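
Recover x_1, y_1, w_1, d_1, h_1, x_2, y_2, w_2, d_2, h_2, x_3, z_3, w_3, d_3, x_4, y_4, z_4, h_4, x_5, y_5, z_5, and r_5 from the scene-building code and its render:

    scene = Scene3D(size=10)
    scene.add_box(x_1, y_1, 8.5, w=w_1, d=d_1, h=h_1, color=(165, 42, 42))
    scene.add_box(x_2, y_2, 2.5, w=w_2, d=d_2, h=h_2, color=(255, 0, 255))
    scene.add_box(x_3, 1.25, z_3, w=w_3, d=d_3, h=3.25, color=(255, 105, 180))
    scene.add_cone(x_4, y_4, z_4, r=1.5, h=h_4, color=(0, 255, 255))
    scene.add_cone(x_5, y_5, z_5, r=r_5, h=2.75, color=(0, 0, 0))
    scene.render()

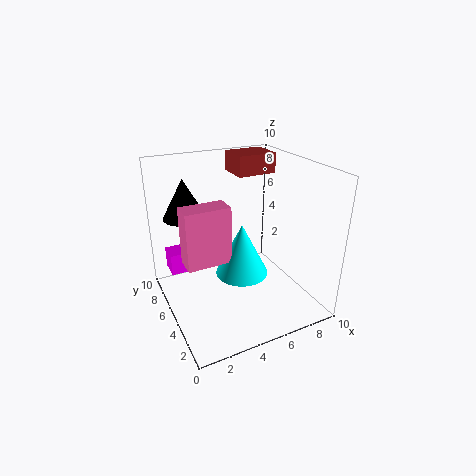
x_1 = 6.25; y_1 = 7.25; w_1 = 3; d_1 = 2.5; h_1 = 1.5; x_2 = 0.5; y_2 = 6.25; w_2 = 1.5; d_2 = 1.5; h_2 = 1.5; x_3 = 0.25; z_3 = 5.75; w_3 = 2.5; d_3 = 1.25; x_4 = 3.5; y_4 = 1.5; z_4 = 4.75; h_4 = 3; x_5 = 2; y_5 = 7.25; z_5 = 6.25; r_5 = 1.5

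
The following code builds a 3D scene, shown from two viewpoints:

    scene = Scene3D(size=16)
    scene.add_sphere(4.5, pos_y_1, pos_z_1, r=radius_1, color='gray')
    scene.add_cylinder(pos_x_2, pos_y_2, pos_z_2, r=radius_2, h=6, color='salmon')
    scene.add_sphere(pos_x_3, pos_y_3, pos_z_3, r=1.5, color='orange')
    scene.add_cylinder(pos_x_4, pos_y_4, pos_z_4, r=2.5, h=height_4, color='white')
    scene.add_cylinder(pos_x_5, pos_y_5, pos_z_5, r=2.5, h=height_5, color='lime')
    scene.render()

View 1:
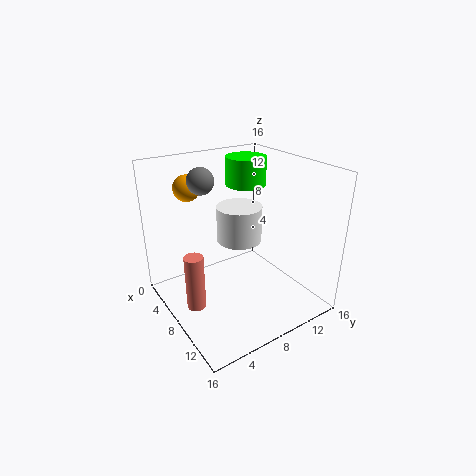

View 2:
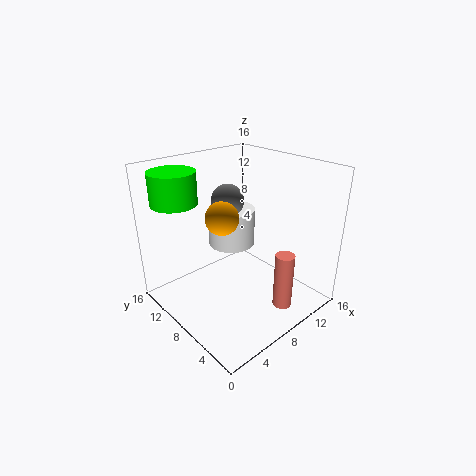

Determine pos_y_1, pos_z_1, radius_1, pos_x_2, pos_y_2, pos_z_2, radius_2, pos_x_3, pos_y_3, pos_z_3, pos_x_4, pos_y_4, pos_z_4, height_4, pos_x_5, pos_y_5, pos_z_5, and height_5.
pos_y_1 = 5.5; pos_z_1 = 14; radius_1 = 1.5; pos_x_2 = 9; pos_y_2 = 2; pos_z_2 = 2; radius_2 = 1; pos_x_3 = 3; pos_y_3 = 4.5; pos_z_3 = 13; pos_x_4 = 7.5; pos_y_4 = 8.5; pos_z_4 = 7.5; height_4 = 4; pos_x_5 = 3; pos_y_5 = 12.5; pos_z_5 = 12; height_5 = 3.5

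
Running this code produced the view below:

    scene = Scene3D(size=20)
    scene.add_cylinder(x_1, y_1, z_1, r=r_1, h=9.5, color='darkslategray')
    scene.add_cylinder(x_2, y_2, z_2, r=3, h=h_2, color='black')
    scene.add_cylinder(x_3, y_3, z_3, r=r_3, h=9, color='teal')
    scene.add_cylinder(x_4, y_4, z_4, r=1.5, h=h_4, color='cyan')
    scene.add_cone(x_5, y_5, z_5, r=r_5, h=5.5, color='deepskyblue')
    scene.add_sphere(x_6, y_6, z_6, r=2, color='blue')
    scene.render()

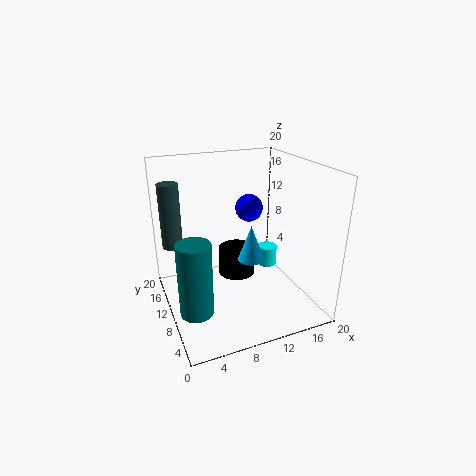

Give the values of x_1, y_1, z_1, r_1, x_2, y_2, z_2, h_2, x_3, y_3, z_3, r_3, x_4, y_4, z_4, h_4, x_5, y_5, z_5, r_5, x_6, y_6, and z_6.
x_1 = 2, y_1 = 16, z_1 = 7.5, r_1 = 1.5, x_2 = 12.5, y_2 = 16.5, z_2 = 0.5, h_2 = 4.5, x_3 = 2, y_3 = 3.5, z_3 = 4.5, r_3 = 2, x_4 = 16, y_4 = 12.5, z_4 = 3.5, h_4 = 3, x_5 = 13, y_5 = 12, z_5 = 5, r_5 = 2, x_6 = 13, y_6 = 13, z_6 = 13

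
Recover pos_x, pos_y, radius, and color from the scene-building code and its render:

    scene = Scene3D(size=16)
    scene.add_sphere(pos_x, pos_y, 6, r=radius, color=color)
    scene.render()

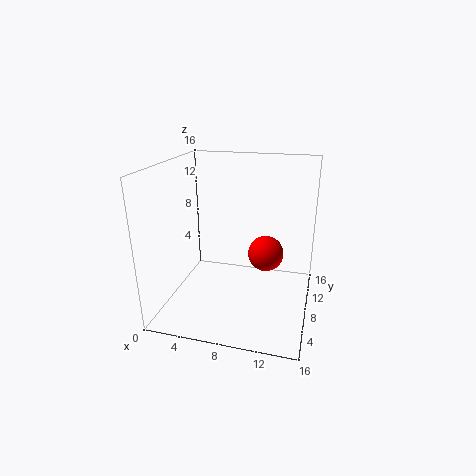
pos_x = 11, pos_y = 9, radius = 2, color = 'red'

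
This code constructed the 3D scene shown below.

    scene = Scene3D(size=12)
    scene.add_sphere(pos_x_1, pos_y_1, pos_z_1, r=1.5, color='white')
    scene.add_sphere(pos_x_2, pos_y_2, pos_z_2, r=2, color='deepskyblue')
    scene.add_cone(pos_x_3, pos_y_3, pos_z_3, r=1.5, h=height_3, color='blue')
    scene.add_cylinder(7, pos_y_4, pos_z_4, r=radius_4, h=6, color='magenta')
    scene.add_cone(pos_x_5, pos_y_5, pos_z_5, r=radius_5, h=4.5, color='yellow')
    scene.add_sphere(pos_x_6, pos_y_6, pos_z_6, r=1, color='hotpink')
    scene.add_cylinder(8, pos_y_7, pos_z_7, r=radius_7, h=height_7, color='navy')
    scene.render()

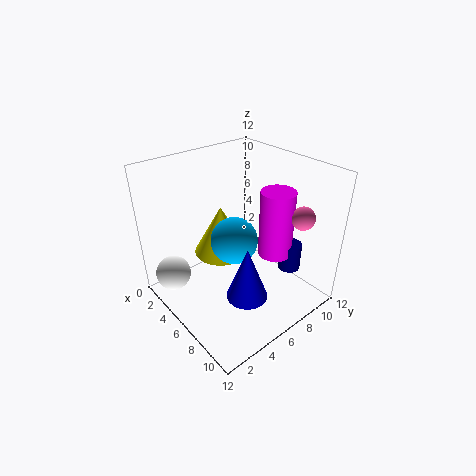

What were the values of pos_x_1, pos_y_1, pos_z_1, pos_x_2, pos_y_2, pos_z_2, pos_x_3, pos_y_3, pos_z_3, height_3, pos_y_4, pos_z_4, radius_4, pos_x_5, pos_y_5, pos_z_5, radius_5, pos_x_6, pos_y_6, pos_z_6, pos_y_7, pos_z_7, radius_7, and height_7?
pos_x_1 = 2.5; pos_y_1 = 1.5; pos_z_1 = 2.5; pos_x_2 = 5.5; pos_y_2 = 6; pos_z_2 = 5.5; pos_x_3 = 10; pos_y_3 = 3.5; pos_z_3 = 4; height_3 = 4; pos_y_4 = 9.5; pos_z_4 = 3.5; radius_4 = 1.5; pos_x_5 = 3; pos_y_5 = 6.5; pos_z_5 = 3; radius_5 = 2.5; pos_x_6 = 9; pos_y_6 = 10.5; pos_z_6 = 7.5; pos_y_7 = 10.5; pos_z_7 = 2; radius_7 = 1; height_7 = 2.5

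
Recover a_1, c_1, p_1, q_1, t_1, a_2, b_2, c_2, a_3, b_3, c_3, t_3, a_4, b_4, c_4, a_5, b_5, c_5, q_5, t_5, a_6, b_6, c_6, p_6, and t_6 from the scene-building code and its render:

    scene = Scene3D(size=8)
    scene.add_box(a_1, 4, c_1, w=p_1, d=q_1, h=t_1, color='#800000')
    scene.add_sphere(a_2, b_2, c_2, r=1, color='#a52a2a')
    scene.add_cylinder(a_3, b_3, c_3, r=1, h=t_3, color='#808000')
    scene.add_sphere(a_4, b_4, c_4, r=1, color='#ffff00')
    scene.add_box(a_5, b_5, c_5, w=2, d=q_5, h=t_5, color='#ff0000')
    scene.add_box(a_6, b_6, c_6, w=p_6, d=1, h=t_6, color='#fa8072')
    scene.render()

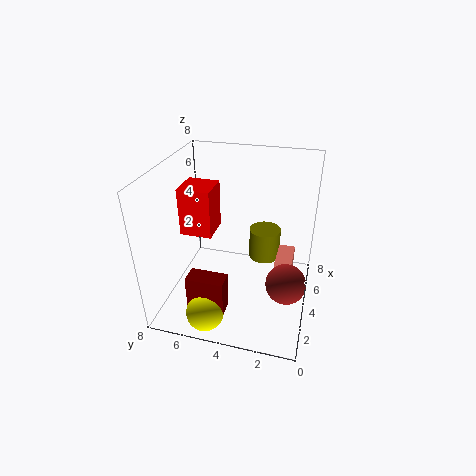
a_1 = 1, c_1 = 1, p_1 = 1, q_1 = 2, t_1 = 2, a_2 = 2, b_2 = 1, c_2 = 3, a_3 = 7, b_3 = 3, c_3 = 1, t_3 = 2, a_4 = 1, b_4 = 5, c_4 = 1, a_5 = 5, b_5 = 6, c_5 = 3, q_5 = 2, t_5 = 3, a_6 = 5, b_6 = 1, c_6 = 1, p_6 = 2, t_6 = 1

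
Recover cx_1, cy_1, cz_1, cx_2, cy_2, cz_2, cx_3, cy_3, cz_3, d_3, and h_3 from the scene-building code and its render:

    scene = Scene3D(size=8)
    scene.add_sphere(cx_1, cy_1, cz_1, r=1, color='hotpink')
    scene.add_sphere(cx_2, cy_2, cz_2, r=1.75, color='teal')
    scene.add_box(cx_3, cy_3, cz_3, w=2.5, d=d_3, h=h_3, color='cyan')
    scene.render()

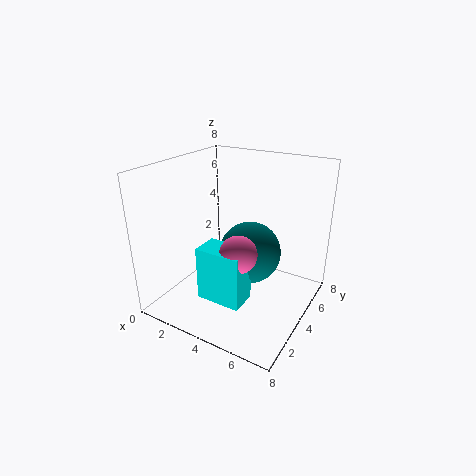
cx_1 = 4.75
cy_1 = 2.75
cz_1 = 3.75
cx_2 = 4.5
cy_2 = 4.5
cz_2 = 3
cx_3 = 2.75
cy_3 = 1.75
cz_3 = 1
d_3 = 1.5
h_3 = 3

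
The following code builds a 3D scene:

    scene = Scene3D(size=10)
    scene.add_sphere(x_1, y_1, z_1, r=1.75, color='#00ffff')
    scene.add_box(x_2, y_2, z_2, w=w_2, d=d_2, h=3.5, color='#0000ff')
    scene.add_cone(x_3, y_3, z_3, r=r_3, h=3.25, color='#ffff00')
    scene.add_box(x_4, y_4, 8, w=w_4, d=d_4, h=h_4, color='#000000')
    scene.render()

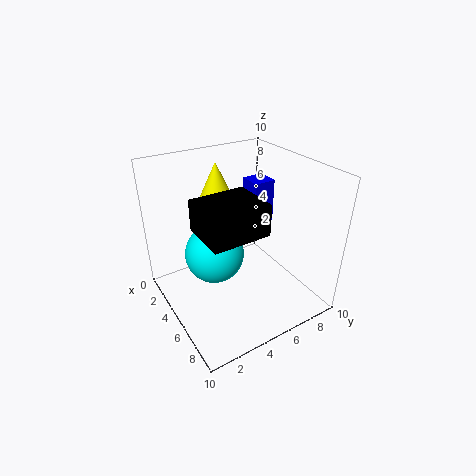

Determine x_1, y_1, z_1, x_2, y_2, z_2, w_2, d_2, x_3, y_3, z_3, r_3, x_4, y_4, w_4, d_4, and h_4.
x_1 = 6.75, y_1 = 2.25, z_1 = 5.75, x_2 = 1, y_2 = 8, z_2 = 4, w_2 = 1.75, d_2 = 1.75, x_3 = 2.5, y_3 = 4.75, z_3 = 6.5, r_3 = 1.5, x_4 = 7, y_4 = 0.75, w_4 = 2.75, d_4 = 3.25, h_4 = 1.75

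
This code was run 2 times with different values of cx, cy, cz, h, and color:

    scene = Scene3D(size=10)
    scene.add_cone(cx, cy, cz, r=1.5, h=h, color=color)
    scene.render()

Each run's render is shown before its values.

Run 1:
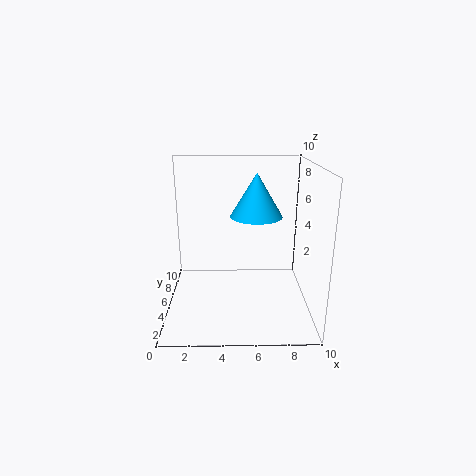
cx = 6
cy = 2
cz = 7.5
h = 2.5
color = 'deepskyblue'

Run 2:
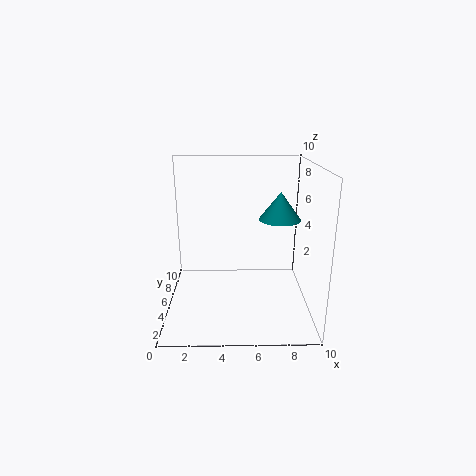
cx = 8
cy = 6
cz = 6
h = 2
color = 'teal'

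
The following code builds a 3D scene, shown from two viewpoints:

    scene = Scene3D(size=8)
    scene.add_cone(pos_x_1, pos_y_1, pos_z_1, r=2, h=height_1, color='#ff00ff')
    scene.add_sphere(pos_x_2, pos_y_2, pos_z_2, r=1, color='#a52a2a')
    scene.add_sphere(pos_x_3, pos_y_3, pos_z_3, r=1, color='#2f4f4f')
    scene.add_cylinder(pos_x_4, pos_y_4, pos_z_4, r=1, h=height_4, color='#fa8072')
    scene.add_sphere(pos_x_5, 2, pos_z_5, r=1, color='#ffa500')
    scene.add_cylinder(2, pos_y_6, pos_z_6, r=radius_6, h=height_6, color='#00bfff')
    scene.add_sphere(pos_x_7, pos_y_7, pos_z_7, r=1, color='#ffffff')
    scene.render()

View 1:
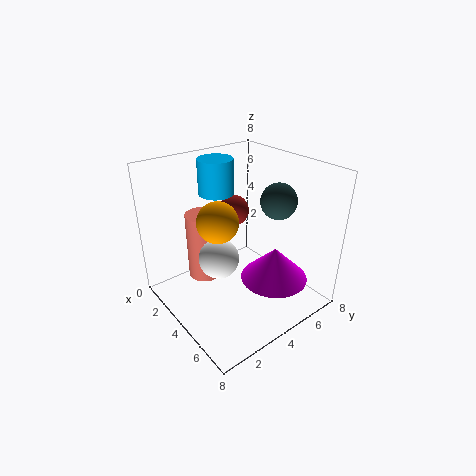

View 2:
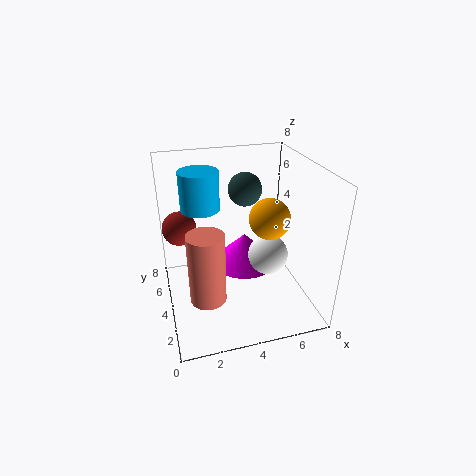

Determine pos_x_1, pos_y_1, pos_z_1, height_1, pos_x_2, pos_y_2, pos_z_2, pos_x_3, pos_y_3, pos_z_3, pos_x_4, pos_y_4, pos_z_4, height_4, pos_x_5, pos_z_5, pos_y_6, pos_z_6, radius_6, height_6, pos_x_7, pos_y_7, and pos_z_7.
pos_x_1 = 5, pos_y_1 = 6, pos_z_1 = 1, height_1 = 2, pos_x_2 = 1, pos_y_2 = 6, pos_z_2 = 4, pos_x_3 = 5, pos_y_3 = 6, pos_z_3 = 6, pos_x_4 = 2, pos_y_4 = 3, pos_z_4 = 1, height_4 = 4, pos_x_5 = 5, pos_z_5 = 6, pos_y_6 = 4, pos_z_6 = 6, radius_6 = 1, height_6 = 2, pos_x_7 = 5, pos_y_7 = 2, pos_z_7 = 4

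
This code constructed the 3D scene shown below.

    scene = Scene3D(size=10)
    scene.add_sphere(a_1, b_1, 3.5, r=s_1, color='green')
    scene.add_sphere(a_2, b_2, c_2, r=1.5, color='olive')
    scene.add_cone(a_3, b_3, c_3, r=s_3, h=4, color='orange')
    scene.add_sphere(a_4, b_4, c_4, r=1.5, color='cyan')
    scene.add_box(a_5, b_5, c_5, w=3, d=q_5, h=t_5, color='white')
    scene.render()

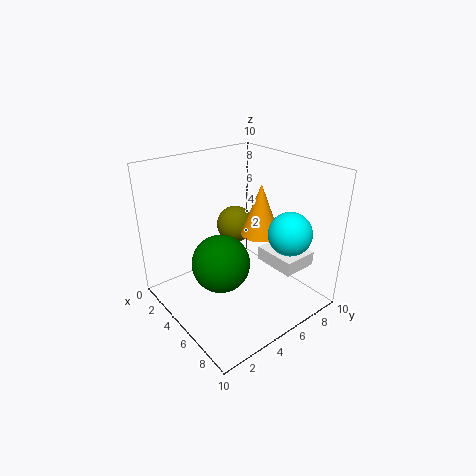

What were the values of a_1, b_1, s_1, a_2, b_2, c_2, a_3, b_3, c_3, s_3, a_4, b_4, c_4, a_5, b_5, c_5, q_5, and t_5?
a_1 = 5; b_1 = 3.5; s_1 = 2; a_2 = 1.5; b_2 = 7.5; c_2 = 4; a_3 = 4; b_3 = 8; c_3 = 4; s_3 = 1.5; a_4 = 7.5; b_4 = 7.5; c_4 = 5.5; a_5 = 5.5; b_5 = 6.5; c_5 = 3; q_5 = 2.5; t_5 = 1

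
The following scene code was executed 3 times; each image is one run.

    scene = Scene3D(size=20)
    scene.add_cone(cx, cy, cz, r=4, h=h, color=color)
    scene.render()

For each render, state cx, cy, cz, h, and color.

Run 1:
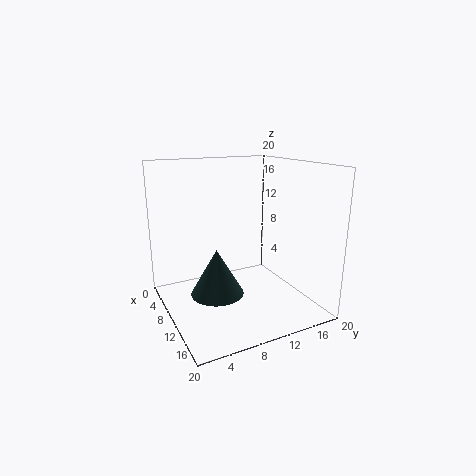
cx = 7; cy = 8; cz = 0.5; h = 7; color = 'darkslategray'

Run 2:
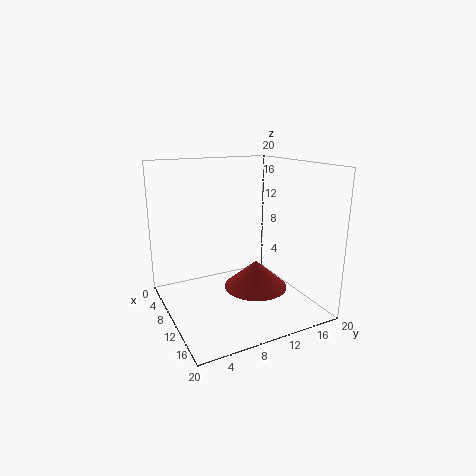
cx = 15; cy = 10; cz = 5; h = 3.5; color = 'brown'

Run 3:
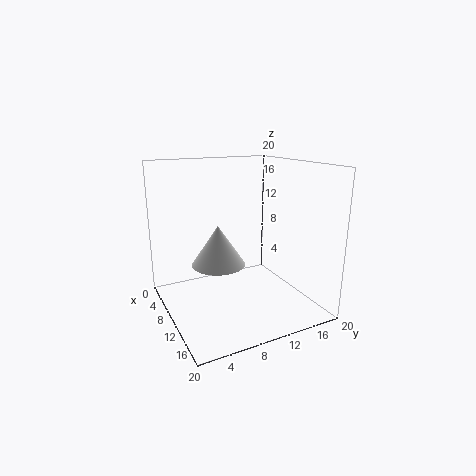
cx = 6.5; cy = 8.5; cz = 5; h = 6; color = 'white'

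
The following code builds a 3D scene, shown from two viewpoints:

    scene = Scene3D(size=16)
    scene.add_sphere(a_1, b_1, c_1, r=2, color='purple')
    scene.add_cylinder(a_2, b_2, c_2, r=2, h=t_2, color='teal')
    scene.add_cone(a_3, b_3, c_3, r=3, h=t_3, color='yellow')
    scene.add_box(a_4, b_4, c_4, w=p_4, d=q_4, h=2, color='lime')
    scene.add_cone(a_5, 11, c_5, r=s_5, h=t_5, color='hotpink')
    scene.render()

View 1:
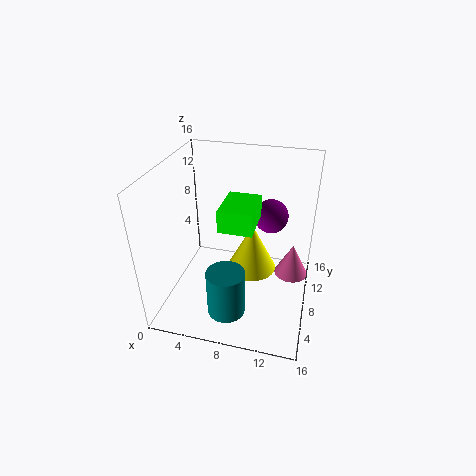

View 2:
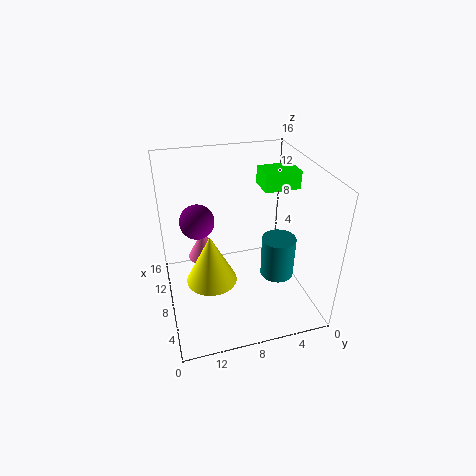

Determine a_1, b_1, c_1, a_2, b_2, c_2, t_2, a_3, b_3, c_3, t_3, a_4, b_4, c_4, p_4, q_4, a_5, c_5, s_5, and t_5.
a_1 = 11; b_1 = 12; c_1 = 9; a_2 = 8; b_2 = 3; c_2 = 2; t_2 = 5; a_3 = 9; b_3 = 11; c_3 = 2; t_3 = 6; a_4 = 8; b_4 = 1; c_4 = 13; p_4 = 3; q_4 = 4; a_5 = 14; c_5 = 2; s_5 = 2; t_5 = 4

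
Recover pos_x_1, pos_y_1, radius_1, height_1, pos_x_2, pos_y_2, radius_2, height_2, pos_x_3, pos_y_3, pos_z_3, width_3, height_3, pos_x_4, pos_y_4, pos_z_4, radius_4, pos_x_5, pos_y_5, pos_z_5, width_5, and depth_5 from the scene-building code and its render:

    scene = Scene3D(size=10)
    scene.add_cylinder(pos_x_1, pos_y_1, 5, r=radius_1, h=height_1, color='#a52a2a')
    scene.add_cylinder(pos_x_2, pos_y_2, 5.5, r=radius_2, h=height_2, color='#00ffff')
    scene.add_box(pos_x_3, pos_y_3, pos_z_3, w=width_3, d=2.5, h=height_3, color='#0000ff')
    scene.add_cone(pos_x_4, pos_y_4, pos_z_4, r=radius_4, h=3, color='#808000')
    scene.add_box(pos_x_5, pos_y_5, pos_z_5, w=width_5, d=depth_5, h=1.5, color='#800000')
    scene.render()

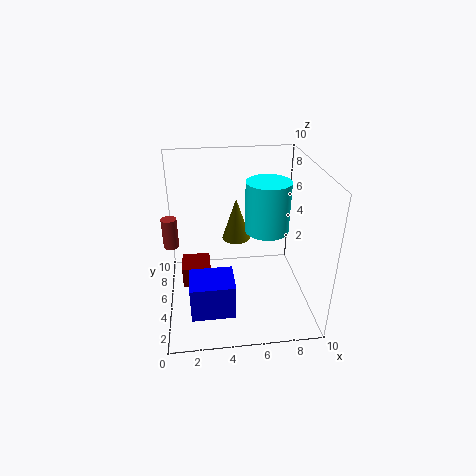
pos_x_1 = 0.5; pos_y_1 = 4.5; radius_1 = 0.5; height_1 = 2; pos_x_2 = 7; pos_y_2 = 5; radius_2 = 1.5; height_2 = 3.5; pos_x_3 = 1.5; pos_y_3 = 2; pos_z_3 = 0.5; width_3 = 3; height_3 = 2.5; pos_x_4 = 5; pos_y_4 = 6; pos_z_4 = 4.5; radius_4 = 1; pos_x_5 = 1; pos_y_5 = 4.5; pos_z_5 = 1.5; width_5 = 2; depth_5 = 2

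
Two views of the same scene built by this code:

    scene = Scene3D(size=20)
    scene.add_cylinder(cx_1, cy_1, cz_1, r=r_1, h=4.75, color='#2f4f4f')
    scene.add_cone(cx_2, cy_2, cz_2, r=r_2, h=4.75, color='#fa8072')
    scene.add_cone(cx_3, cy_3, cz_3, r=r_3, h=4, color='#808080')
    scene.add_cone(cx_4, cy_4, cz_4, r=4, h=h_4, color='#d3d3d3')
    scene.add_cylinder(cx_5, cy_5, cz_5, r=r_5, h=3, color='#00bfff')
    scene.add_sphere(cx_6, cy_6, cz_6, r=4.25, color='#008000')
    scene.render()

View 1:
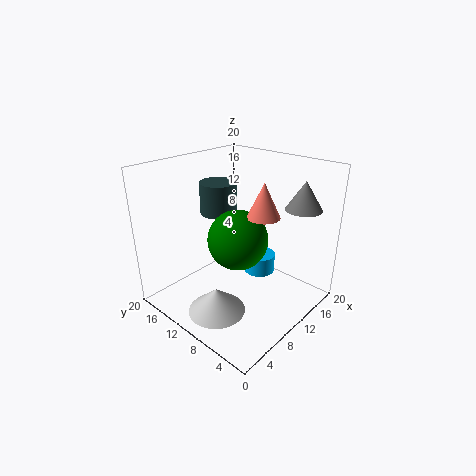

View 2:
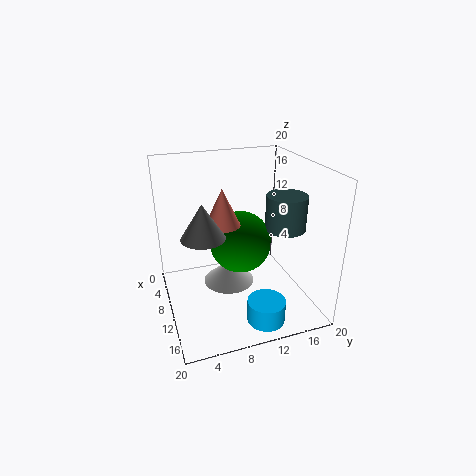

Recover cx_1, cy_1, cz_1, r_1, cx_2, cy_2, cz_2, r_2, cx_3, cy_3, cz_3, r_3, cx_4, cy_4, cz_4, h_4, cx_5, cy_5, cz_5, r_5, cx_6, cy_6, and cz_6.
cx_1 = 12.25, cy_1 = 16, cz_1 = 11.5, r_1 = 2.75, cx_2 = 12, cy_2 = 7.25, cz_2 = 13.25, r_2 = 2.25, cx_3 = 16.25, cy_3 = 3.75, cz_3 = 14, r_3 = 2.5, cx_4 = 5.5, cy_4 = 10, cz_4 = 0.25, h_4 = 3.5, cx_5 = 17, cy_5 = 11.5, cz_5 = 1, r_5 = 2.5, cx_6 = 10.25, cy_6 = 10.25, cz_6 = 9.5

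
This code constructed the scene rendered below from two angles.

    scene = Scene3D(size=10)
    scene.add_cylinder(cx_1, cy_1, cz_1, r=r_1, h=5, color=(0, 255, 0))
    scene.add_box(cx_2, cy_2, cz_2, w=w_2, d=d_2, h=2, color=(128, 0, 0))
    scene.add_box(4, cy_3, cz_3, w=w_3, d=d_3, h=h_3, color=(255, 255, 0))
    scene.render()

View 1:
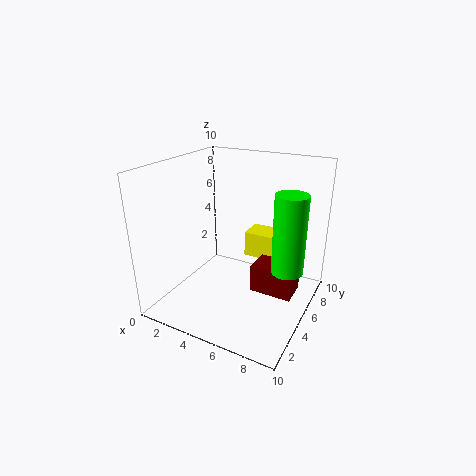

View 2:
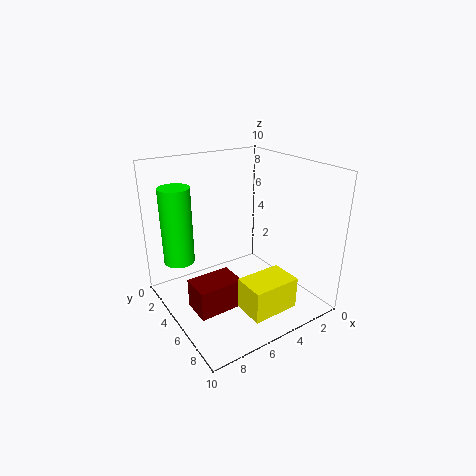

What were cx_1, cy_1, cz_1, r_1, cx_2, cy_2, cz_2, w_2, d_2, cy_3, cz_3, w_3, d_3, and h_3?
cx_1 = 9
cy_1 = 4
cz_1 = 4
r_1 = 1
cx_2 = 6
cy_2 = 5
cz_2 = 1
w_2 = 3
d_2 = 2
cy_3 = 8
cz_3 = 2
w_3 = 3
d_3 = 2
h_3 = 2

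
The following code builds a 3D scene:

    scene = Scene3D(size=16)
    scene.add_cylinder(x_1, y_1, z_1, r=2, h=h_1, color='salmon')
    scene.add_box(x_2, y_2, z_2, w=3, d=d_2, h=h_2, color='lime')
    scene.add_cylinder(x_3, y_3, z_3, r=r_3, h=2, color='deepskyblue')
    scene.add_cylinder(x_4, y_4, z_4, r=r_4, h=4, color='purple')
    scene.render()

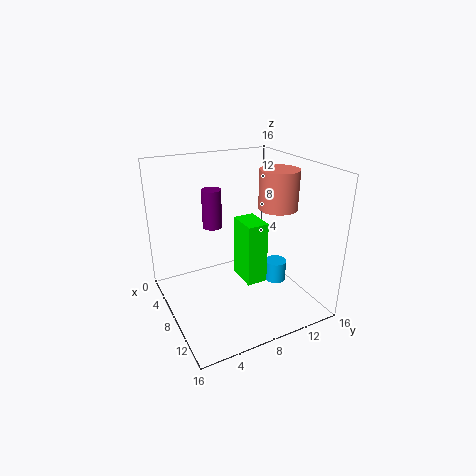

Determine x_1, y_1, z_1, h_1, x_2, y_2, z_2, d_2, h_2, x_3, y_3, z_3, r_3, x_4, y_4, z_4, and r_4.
x_1 = 11
y_1 = 11
z_1 = 12
h_1 = 4
x_2 = 11
y_2 = 6
z_2 = 6
d_2 = 2
h_2 = 6
x_3 = 14
y_3 = 9
z_3 = 6
r_3 = 1
x_4 = 8
y_4 = 5
z_4 = 10
r_4 = 1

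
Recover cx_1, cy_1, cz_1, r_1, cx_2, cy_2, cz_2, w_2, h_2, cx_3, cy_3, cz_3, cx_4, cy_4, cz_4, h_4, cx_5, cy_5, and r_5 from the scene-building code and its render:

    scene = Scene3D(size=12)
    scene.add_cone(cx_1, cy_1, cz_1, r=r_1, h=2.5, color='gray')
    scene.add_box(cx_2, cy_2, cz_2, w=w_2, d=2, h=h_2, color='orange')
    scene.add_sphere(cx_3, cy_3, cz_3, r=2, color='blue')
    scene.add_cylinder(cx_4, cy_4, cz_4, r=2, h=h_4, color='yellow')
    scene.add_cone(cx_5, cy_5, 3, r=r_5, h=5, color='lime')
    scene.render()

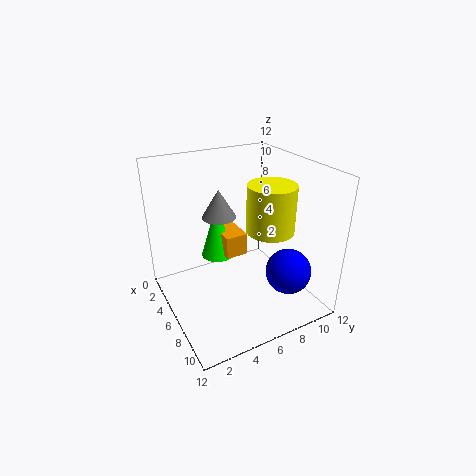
cx_1 = 3.5
cy_1 = 5.5
cz_1 = 7
r_1 = 1.5
cx_2 = 1.5
cy_2 = 5.5
cz_2 = 3.5
w_2 = 3.5
h_2 = 2
cx_3 = 8
cy_3 = 10
cz_3 = 2.5
cx_4 = 7
cy_4 = 8.5
cz_4 = 6.5
h_4 = 4
cx_5 = 3
cy_5 = 5.5
r_5 = 1.5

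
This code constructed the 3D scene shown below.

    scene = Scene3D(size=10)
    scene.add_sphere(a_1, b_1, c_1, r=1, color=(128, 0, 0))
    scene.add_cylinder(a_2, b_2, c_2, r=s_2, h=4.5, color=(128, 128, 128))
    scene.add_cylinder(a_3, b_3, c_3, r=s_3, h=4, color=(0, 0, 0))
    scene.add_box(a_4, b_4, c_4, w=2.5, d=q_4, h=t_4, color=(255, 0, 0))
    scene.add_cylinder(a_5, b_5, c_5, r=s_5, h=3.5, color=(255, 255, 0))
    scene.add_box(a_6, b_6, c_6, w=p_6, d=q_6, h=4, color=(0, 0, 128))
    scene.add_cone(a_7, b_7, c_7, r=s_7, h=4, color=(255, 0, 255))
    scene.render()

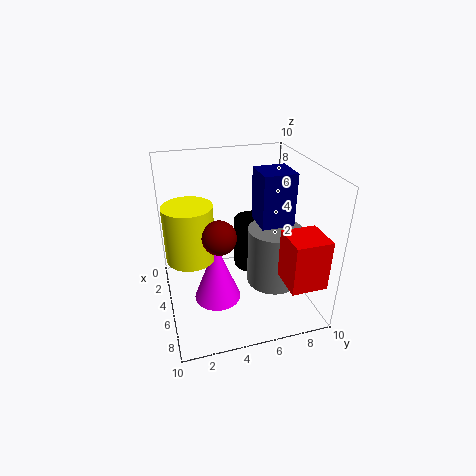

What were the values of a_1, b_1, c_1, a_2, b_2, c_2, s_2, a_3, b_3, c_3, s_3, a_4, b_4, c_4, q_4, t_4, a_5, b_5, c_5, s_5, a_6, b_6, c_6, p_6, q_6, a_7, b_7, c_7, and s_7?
a_1 = 8; b_1 = 3; c_1 = 7; a_2 = 4.5; b_2 = 8; c_2 = 0.5; s_2 = 2; a_3 = 2.5; b_3 = 7; c_3 = 1; s_3 = 1.5; a_4 = 6.5; b_4 = 7.5; c_4 = 2.5; q_4 = 2.5; t_4 = 3.5; a_5 = 6.5; b_5 = 1.5; c_5 = 5; s_5 = 1.5; a_6 = 2; b_6 = 7; c_6 = 5; p_6 = 2.5; q_6 = 2.5; a_7 = 7; b_7 = 3; c_7 = 2; s_7 = 1.5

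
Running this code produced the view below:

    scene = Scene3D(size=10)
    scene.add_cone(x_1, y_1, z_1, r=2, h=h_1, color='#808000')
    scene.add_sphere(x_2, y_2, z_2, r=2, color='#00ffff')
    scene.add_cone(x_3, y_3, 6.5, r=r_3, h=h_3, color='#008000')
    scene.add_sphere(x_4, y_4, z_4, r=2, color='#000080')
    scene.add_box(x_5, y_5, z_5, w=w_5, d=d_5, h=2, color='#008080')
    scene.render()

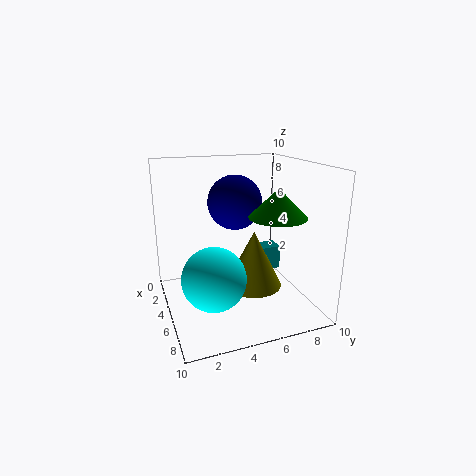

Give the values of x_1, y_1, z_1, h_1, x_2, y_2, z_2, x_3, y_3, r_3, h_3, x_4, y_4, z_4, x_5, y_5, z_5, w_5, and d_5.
x_1 = 5.5; y_1 = 6; z_1 = 1.5; h_1 = 4; x_2 = 7.5; y_2 = 2.5; z_2 = 3.5; x_3 = 6; y_3 = 7.5; r_3 = 2; h_3 = 2; x_4 = 3; y_4 = 5.5; z_4 = 7; x_5 = 0.5; y_5 = 8; z_5 = 0.5; w_5 = 1.5; d_5 = 2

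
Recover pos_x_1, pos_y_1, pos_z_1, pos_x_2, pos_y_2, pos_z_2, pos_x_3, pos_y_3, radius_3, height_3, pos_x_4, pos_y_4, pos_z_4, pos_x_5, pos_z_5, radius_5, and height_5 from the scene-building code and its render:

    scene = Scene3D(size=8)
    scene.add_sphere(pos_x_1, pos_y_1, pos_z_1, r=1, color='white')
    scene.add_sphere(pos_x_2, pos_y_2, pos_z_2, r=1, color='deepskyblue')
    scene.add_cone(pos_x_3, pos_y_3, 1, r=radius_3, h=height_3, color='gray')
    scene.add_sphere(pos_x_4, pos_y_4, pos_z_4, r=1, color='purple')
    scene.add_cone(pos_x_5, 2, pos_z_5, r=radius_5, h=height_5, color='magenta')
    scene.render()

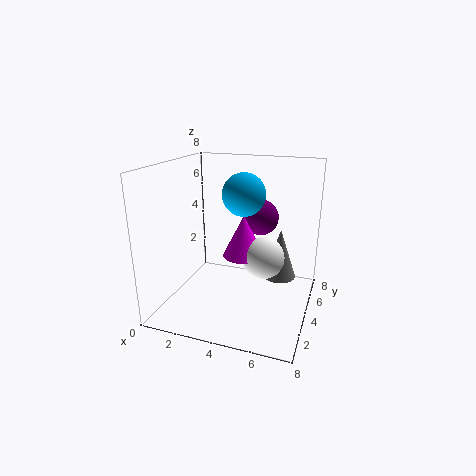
pos_x_1 = 6, pos_y_1 = 2, pos_z_1 = 4, pos_x_2 = 5, pos_y_2 = 2, pos_z_2 = 7, pos_x_3 = 6, pos_y_3 = 6, radius_3 = 1, height_3 = 3, pos_x_4 = 5, pos_y_4 = 5, pos_z_4 = 5, pos_x_5 = 5, pos_z_5 = 4, radius_5 = 1, height_5 = 2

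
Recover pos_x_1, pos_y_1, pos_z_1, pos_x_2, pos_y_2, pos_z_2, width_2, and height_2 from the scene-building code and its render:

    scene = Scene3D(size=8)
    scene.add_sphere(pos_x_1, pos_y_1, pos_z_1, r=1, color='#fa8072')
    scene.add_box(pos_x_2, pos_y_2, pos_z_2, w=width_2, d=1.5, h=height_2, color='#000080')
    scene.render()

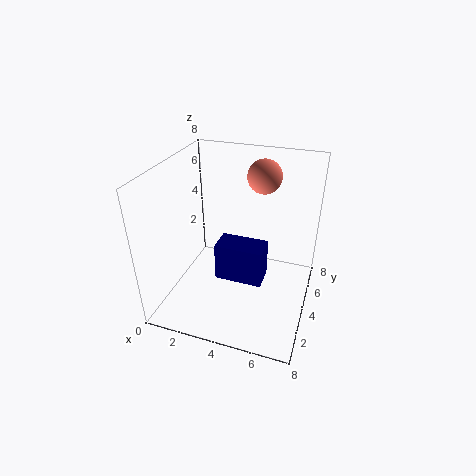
pos_x_1 = 4.75, pos_y_1 = 6.5, pos_z_1 = 6.75, pos_x_2 = 2.75, pos_y_2 = 3.5, pos_z_2 = 1.25, width_2 = 2.75, height_2 = 2.25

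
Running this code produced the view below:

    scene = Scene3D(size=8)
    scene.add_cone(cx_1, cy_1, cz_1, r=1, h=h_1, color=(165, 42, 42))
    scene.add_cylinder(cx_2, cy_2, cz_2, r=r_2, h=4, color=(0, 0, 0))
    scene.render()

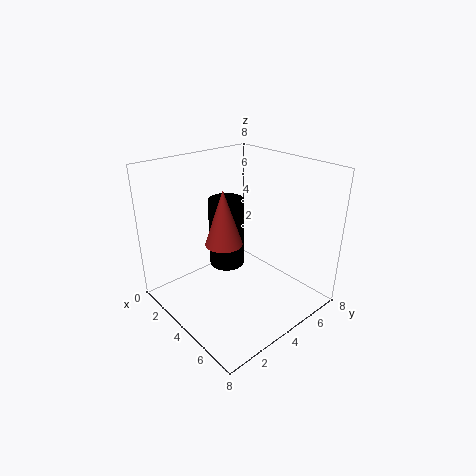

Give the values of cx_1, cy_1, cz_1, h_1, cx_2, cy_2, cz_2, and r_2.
cx_1 = 4; cy_1 = 3; cz_1 = 4; h_1 = 3; cx_2 = 3; cy_2 = 4; cz_2 = 2; r_2 = 1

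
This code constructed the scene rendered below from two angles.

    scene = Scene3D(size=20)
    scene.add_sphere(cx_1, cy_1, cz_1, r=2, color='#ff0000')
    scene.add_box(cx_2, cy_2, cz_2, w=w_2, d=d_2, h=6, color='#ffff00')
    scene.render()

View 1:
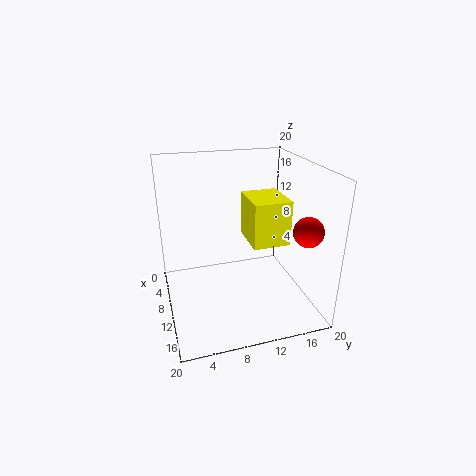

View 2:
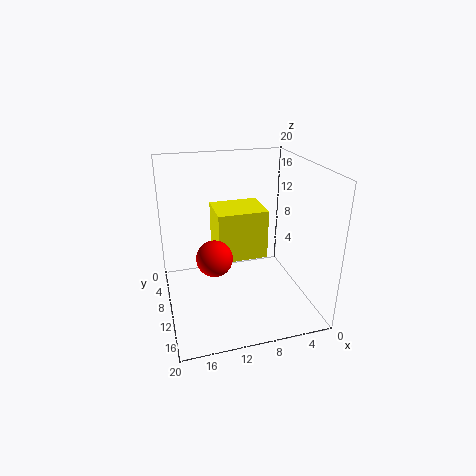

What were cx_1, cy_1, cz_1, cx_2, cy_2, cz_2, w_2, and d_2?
cx_1 = 15, cy_1 = 18, cz_1 = 12, cx_2 = 8, cy_2 = 11, cz_2 = 10, w_2 = 6, d_2 = 5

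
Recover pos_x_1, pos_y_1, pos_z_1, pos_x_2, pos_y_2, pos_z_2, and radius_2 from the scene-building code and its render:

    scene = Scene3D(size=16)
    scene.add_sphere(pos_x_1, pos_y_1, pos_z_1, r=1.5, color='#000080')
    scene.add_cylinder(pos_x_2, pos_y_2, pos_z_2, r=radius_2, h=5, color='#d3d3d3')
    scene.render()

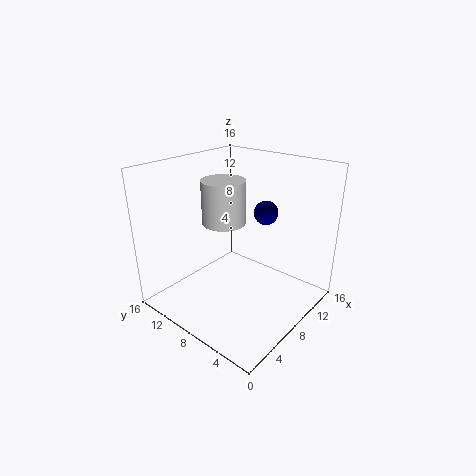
pos_x_1 = 14
pos_y_1 = 8.5
pos_z_1 = 9
pos_x_2 = 8.5
pos_y_2 = 10.5
pos_z_2 = 9
radius_2 = 2.5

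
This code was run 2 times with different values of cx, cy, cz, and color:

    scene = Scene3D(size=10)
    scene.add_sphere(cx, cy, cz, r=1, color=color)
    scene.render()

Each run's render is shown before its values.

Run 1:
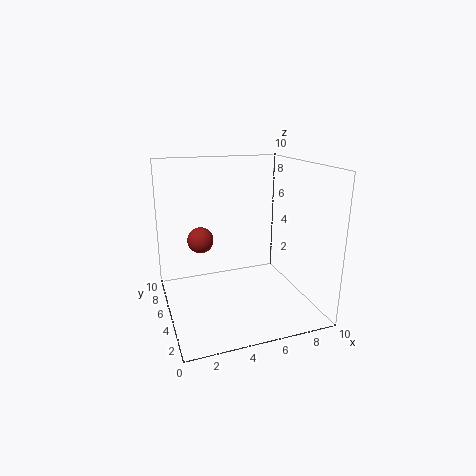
cx = 3, cy = 8, cz = 4, color = 'brown'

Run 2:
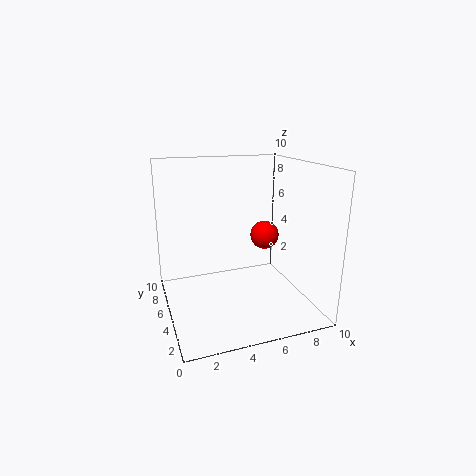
cx = 7, cy = 5, cz = 5, color = 'red'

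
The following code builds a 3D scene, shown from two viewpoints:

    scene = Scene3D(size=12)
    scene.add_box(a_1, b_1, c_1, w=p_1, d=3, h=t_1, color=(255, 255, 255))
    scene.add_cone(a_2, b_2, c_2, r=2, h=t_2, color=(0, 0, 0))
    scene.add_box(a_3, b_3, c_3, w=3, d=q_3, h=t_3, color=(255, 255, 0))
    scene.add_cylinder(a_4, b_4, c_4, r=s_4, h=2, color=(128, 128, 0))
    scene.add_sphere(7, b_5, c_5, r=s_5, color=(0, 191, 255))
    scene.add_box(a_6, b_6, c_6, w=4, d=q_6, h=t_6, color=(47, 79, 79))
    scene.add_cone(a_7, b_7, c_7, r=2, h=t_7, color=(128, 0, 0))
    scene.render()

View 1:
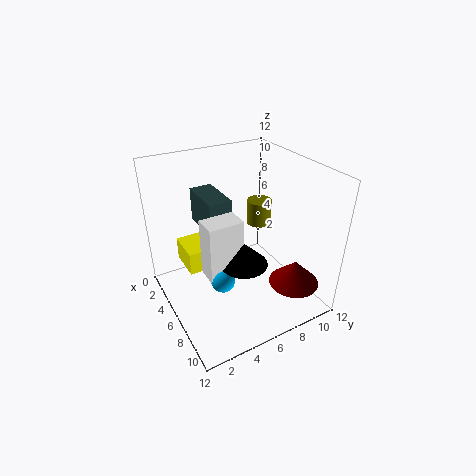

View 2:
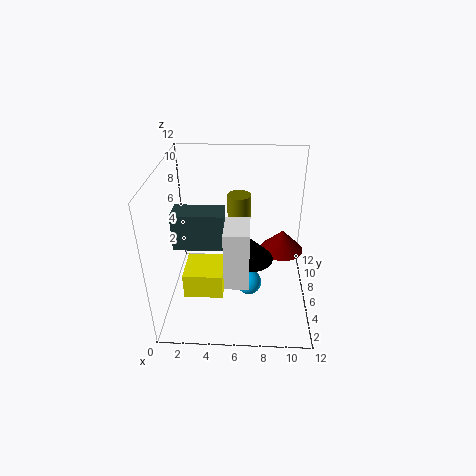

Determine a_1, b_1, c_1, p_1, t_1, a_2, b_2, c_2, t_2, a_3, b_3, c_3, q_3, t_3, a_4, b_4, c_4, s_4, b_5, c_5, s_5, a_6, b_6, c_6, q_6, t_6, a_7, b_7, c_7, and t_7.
a_1 = 5, b_1 = 3, c_1 = 3, p_1 = 2, t_1 = 5, a_2 = 7, b_2 = 6, c_2 = 4, t_2 = 2, a_3 = 2, b_3 = 2, c_3 = 3, q_3 = 3, t_3 = 2, a_4 = 6, b_4 = 8, c_4 = 7, s_4 = 1, b_5 = 4, c_5 = 3, s_5 = 1, a_6 = 1, b_6 = 4, c_6 = 6, q_6 = 2, t_6 = 3, a_7 = 10, b_7 = 9, c_7 = 3, t_7 = 2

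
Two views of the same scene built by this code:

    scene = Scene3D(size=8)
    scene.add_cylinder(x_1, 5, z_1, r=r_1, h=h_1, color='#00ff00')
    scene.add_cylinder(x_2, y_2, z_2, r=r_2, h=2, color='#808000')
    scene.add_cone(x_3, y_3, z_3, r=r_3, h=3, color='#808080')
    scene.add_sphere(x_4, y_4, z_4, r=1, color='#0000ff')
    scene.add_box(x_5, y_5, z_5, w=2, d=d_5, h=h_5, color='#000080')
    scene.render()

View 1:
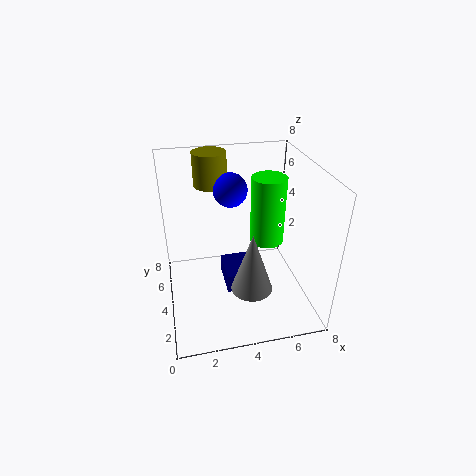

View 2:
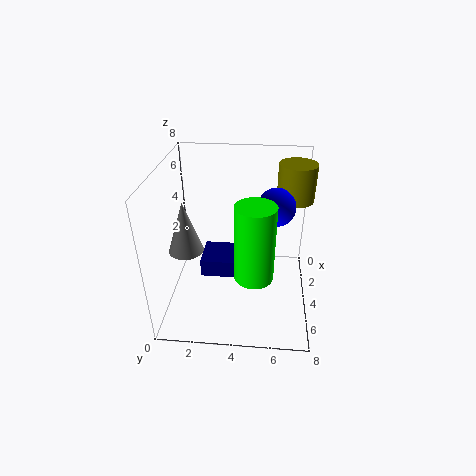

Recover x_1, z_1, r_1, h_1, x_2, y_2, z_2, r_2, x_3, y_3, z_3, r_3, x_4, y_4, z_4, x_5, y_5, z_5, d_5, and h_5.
x_1 = 6
z_1 = 3
r_1 = 1
h_1 = 4
x_2 = 3
y_2 = 7
z_2 = 6
r_2 = 1
x_3 = 4
y_3 = 1
z_3 = 3
r_3 = 1
x_4 = 4
y_4 = 6
z_4 = 6
x_5 = 3
y_5 = 2
z_5 = 2
d_5 = 2
h_5 = 1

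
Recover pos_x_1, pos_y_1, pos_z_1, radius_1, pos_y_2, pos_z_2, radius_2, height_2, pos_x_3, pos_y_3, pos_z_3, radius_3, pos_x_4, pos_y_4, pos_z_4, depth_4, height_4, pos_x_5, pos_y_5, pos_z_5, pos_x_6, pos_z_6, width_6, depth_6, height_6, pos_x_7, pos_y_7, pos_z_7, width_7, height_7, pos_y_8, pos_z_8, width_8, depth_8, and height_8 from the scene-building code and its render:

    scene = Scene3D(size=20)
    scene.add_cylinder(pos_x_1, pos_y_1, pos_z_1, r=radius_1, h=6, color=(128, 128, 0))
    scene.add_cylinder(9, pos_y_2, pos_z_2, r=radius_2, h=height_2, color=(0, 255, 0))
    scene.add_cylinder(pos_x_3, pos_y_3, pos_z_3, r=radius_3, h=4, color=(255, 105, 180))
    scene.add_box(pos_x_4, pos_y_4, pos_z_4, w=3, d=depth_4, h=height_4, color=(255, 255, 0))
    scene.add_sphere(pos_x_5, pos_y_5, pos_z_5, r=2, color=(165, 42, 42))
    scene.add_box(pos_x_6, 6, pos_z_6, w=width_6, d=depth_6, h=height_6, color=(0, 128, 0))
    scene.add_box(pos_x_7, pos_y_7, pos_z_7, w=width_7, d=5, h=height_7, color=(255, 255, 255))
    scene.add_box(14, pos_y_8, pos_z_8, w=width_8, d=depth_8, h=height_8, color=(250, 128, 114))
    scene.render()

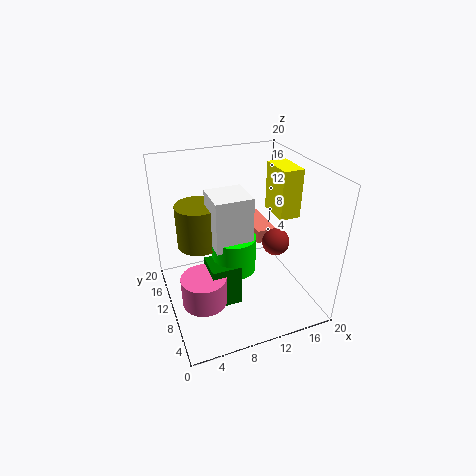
pos_x_1 = 5, pos_y_1 = 12, pos_z_1 = 9, radius_1 = 3, pos_y_2 = 9, pos_z_2 = 6, radius_2 = 3, height_2 = 5, pos_x_3 = 4, pos_y_3 = 7, pos_z_3 = 3, radius_3 = 3, pos_x_4 = 16, pos_y_4 = 9, pos_z_4 = 12, depth_4 = 5, height_4 = 7, pos_x_5 = 16, pos_y_5 = 10, pos_z_5 = 8, pos_x_6 = 5, pos_z_6 = 2, width_6 = 4, depth_6 = 4, height_6 = 6, pos_x_7 = 6, pos_y_7 = 7, pos_z_7 = 10, width_7 = 5, height_7 = 7, pos_y_8 = 12, pos_z_8 = 7, width_8 = 3, depth_8 = 7, height_8 = 2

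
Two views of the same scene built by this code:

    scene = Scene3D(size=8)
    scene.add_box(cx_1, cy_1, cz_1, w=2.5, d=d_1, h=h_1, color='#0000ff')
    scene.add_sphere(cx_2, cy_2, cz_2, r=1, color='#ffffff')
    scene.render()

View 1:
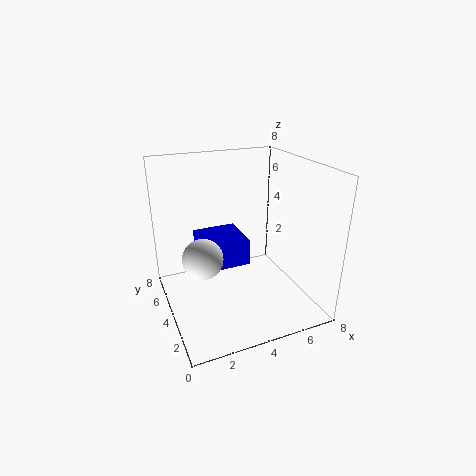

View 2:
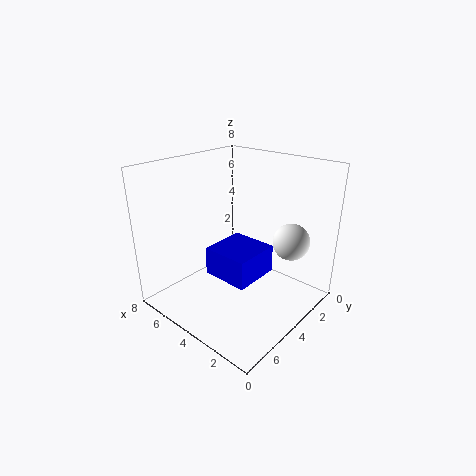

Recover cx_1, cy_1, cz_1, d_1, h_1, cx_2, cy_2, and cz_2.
cx_1 = 2, cy_1 = 3.5, cz_1 = 2.5, d_1 = 2.5, h_1 = 1.5, cx_2 = 1.5, cy_2 = 2.5, cz_2 = 4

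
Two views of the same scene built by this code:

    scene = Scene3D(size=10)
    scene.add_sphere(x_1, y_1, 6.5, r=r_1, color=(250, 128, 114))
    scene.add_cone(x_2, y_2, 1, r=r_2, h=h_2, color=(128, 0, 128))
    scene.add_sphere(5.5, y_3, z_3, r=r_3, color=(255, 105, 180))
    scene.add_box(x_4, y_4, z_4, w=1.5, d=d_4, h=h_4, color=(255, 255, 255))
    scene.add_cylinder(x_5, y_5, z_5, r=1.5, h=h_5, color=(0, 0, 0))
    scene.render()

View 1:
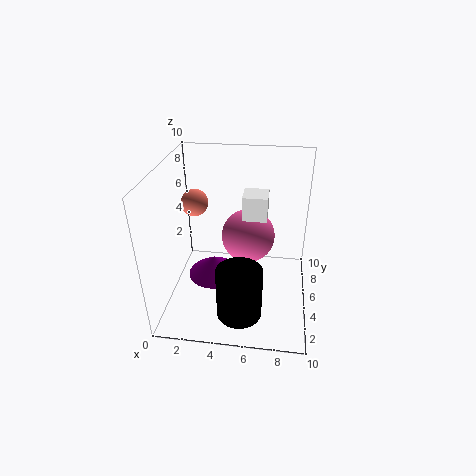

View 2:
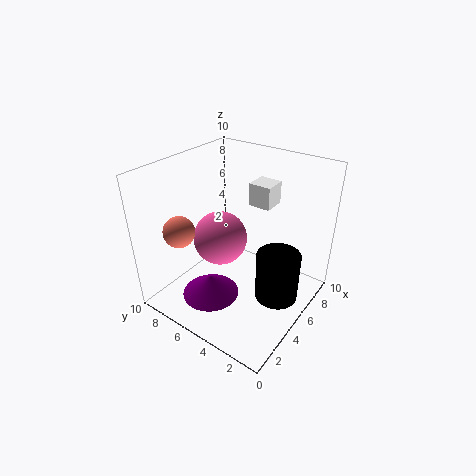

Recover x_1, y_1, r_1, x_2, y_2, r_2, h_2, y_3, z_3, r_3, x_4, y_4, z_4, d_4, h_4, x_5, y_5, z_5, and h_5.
x_1 = 1.5; y_1 = 7; r_1 = 1; x_2 = 3; y_2 = 6; r_2 = 2; h_2 = 1.5; y_3 = 7; z_3 = 4; r_3 = 2; x_4 = 5.5; y_4 = 3; z_4 = 7.5; d_4 = 1.5; h_4 = 1.5; x_5 = 5.5; y_5 = 2; z_5 = 1; h_5 = 3.5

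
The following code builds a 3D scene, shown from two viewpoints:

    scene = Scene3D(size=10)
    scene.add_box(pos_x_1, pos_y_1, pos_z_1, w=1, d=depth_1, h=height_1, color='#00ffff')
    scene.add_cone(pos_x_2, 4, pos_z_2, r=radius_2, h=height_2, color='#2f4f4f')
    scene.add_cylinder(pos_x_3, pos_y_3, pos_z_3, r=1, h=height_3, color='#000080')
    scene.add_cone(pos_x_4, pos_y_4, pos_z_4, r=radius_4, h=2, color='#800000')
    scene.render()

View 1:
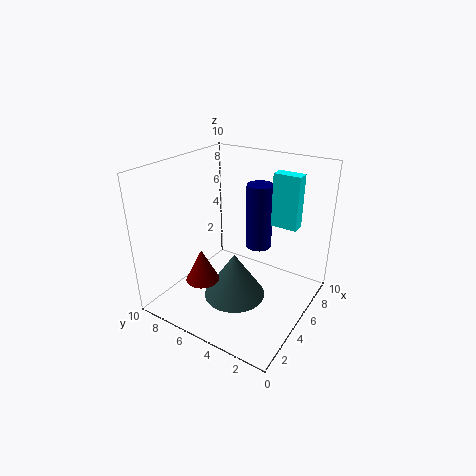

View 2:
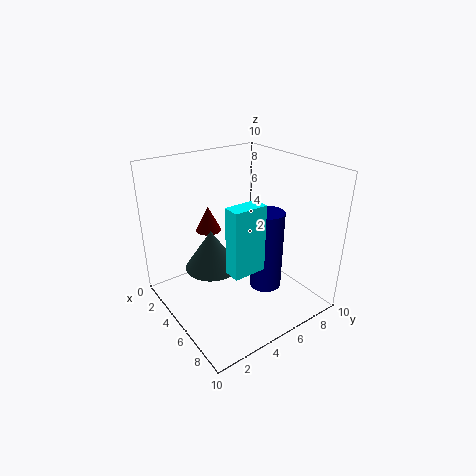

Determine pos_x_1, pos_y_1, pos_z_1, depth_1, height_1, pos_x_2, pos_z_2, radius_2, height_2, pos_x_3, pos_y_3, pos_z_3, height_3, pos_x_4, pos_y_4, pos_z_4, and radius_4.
pos_x_1 = 8, pos_y_1 = 2, pos_z_1 = 5, depth_1 = 2, height_1 = 4, pos_x_2 = 3, pos_z_2 = 2, radius_2 = 2, height_2 = 3, pos_x_3 = 8, pos_y_3 = 5, pos_z_3 = 3, height_3 = 5, pos_x_4 = 1, pos_y_4 = 5, pos_z_4 = 4, radius_4 = 1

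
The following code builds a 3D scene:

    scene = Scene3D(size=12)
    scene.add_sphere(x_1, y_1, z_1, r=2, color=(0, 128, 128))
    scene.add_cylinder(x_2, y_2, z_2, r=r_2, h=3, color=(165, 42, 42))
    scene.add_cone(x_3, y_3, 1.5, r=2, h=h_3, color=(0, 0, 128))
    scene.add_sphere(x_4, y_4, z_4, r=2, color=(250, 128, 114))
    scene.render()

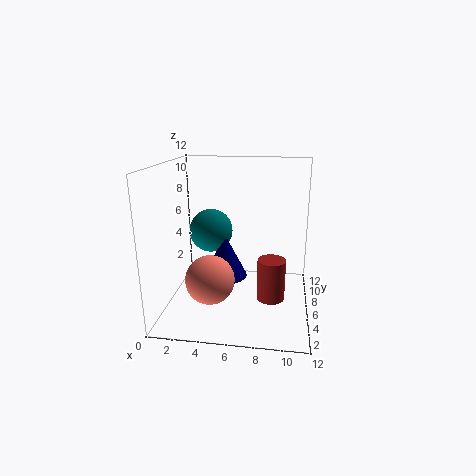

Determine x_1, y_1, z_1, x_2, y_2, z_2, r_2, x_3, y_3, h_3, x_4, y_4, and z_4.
x_1 = 3, y_1 = 9, z_1 = 5.5, x_2 = 9, y_2 = 2, z_2 = 3, r_2 = 1, x_3 = 4.5, y_3 = 8, h_3 = 4, x_4 = 4, y_4 = 4, z_4 = 3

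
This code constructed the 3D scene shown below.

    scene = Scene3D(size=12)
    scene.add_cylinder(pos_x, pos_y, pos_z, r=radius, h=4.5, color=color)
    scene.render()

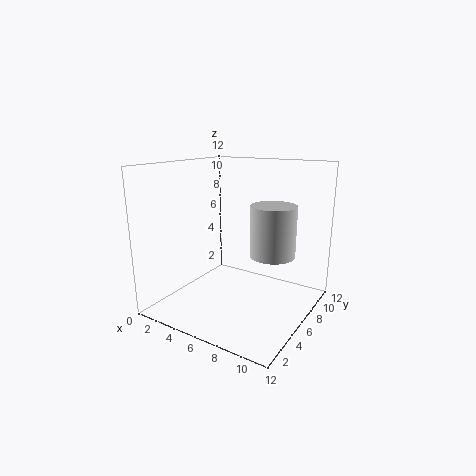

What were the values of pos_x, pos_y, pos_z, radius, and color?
pos_x = 8, pos_y = 8.5, pos_z = 4, radius = 2, color = 'lightgray'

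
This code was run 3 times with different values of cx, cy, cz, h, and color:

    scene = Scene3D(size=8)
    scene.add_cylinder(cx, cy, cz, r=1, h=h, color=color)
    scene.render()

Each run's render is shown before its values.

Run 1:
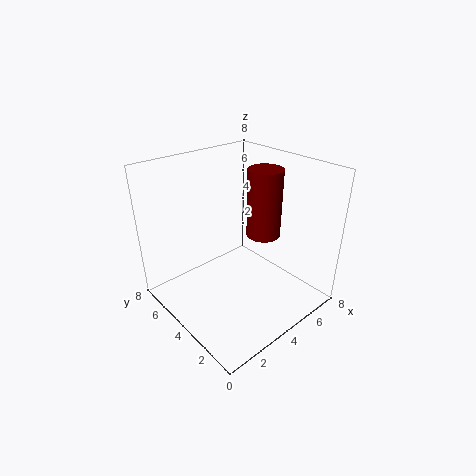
cx = 6
cy = 4
cz = 3.5
h = 4
color = 'maroon'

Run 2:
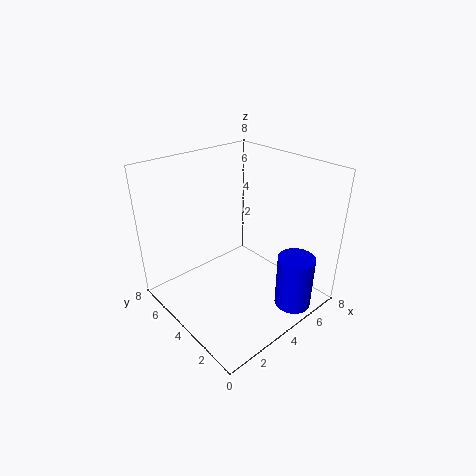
cx = 5.5
cy = 1
cz = 0.5
h = 3
color = 'blue'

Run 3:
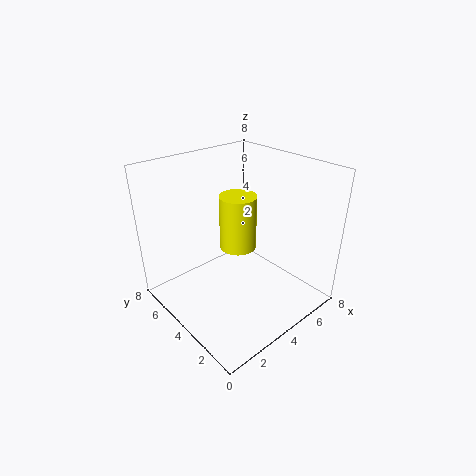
cx = 4
cy = 4
cz = 3.5
h = 3
color = 'yellow'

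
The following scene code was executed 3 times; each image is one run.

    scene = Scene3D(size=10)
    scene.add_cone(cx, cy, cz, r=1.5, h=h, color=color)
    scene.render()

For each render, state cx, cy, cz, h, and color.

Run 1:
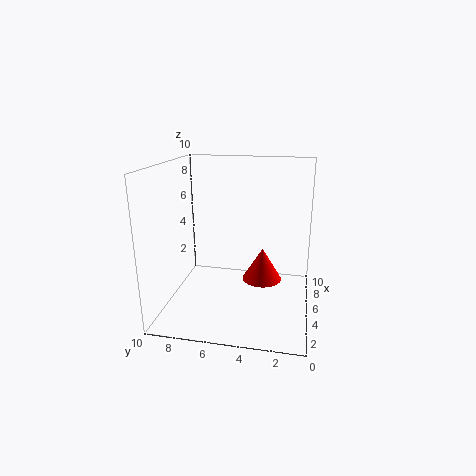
cx = 7, cy = 3.5, cz = 1, h = 2.5, color = 'red'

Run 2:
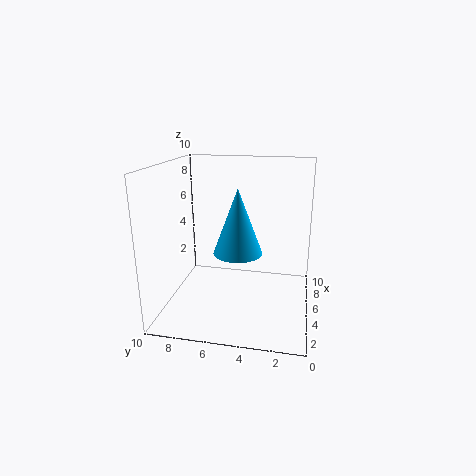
cx = 2.5, cy = 4.5, cz = 5, h = 4, color = 'deepskyblue'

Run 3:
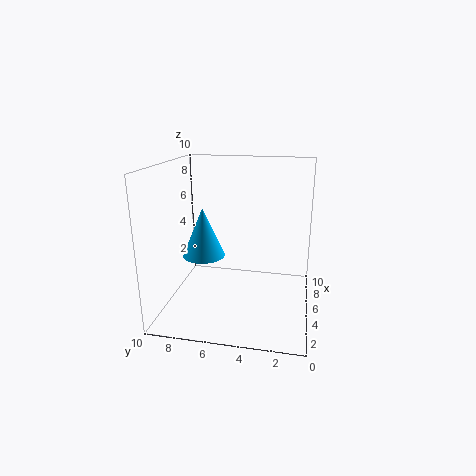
cx = 5, cy = 7.5, cz = 3.5, h = 3.5, color = 'deepskyblue'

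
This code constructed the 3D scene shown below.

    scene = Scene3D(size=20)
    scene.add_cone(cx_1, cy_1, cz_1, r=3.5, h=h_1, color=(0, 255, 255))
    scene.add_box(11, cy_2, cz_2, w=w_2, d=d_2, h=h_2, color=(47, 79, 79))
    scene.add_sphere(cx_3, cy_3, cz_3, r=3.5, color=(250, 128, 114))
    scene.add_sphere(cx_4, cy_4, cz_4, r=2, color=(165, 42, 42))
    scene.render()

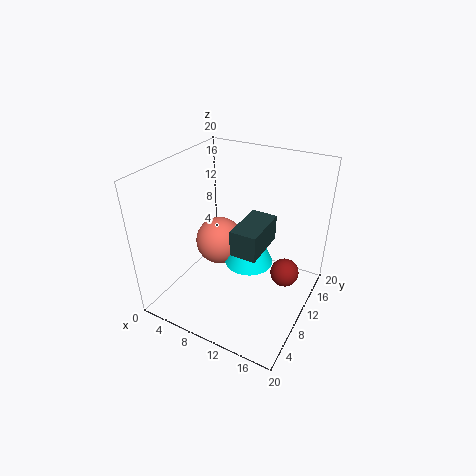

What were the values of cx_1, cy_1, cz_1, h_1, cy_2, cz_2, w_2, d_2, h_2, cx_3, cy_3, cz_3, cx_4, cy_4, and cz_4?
cx_1 = 11
cy_1 = 11.5
cz_1 = 5.5
h_1 = 7.5
cy_2 = 6
cz_2 = 10
w_2 = 3.5
d_2 = 6.5
h_2 = 3.5
cx_3 = 6
cy_3 = 11.5
cz_3 = 7.5
cx_4 = 16.5
cy_4 = 12
cz_4 = 5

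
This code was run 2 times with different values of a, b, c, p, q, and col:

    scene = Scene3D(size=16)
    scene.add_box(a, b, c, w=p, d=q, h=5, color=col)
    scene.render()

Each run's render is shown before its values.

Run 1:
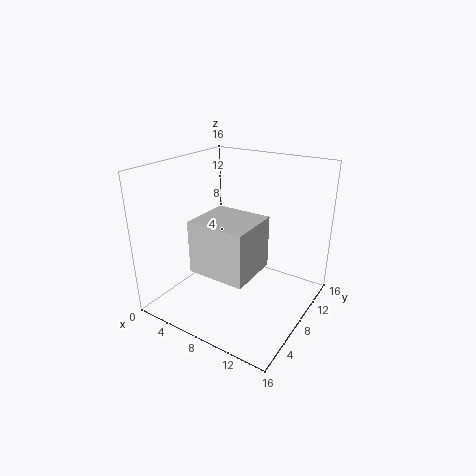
a = 7.5; b = 0.5; c = 7.5; p = 5.5; q = 5; col = 'lightgray'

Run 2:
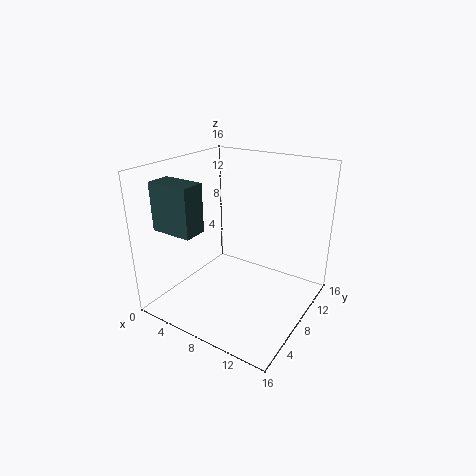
a = 2; b = 1.5; c = 10; p = 4.5; q = 2.5; col = 'darkslategray'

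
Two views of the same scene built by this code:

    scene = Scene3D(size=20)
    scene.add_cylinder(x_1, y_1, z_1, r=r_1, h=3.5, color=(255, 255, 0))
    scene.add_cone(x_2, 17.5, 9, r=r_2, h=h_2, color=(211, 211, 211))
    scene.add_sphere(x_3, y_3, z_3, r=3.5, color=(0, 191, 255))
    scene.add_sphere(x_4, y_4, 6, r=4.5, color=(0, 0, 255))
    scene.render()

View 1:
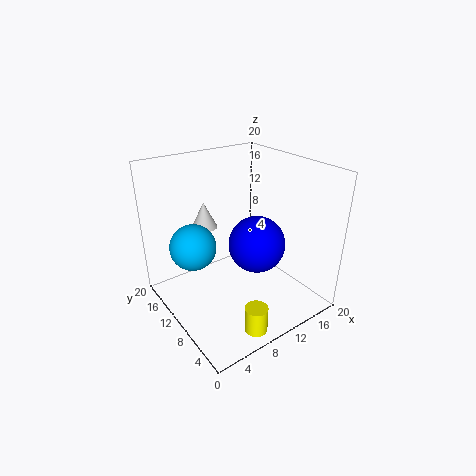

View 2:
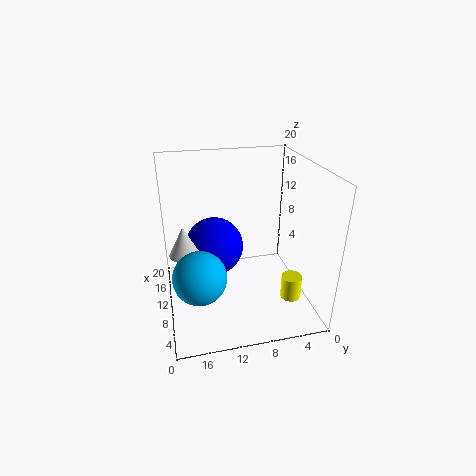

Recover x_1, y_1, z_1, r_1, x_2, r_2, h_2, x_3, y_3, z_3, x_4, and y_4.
x_1 = 7.5; y_1 = 2.5; z_1 = 0.5; r_1 = 1.5; x_2 = 9; r_2 = 2; h_2 = 4; x_3 = 6; y_3 = 16; z_3 = 7; x_4 = 15.5; y_4 = 12.5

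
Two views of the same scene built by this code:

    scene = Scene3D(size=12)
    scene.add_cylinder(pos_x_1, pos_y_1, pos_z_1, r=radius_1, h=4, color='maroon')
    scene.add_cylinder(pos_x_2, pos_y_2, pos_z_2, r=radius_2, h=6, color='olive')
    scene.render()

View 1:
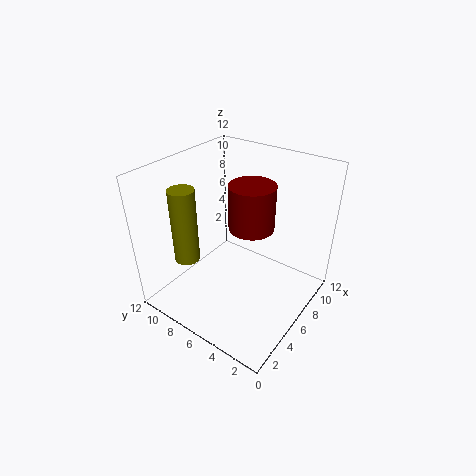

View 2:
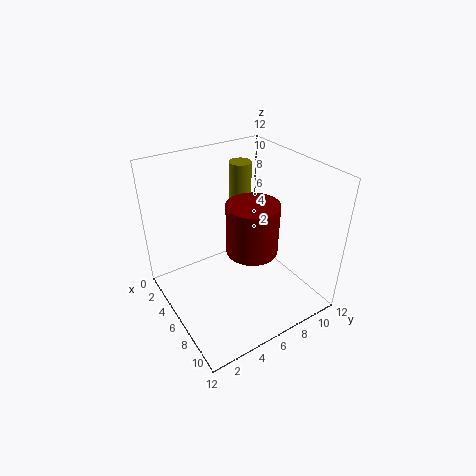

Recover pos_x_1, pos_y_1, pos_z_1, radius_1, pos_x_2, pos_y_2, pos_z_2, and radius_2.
pos_x_1 = 8, pos_y_1 = 6, pos_z_1 = 6, radius_1 = 2, pos_x_2 = 2.5, pos_y_2 = 8.5, pos_z_2 = 5, radius_2 = 1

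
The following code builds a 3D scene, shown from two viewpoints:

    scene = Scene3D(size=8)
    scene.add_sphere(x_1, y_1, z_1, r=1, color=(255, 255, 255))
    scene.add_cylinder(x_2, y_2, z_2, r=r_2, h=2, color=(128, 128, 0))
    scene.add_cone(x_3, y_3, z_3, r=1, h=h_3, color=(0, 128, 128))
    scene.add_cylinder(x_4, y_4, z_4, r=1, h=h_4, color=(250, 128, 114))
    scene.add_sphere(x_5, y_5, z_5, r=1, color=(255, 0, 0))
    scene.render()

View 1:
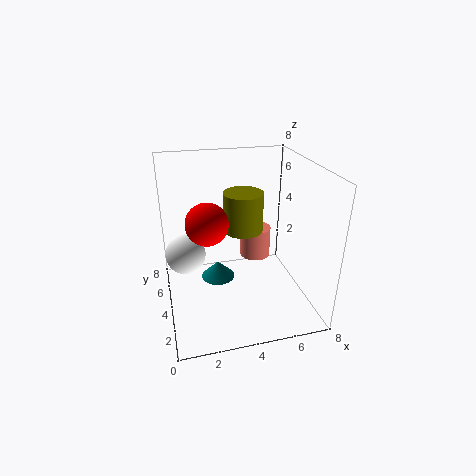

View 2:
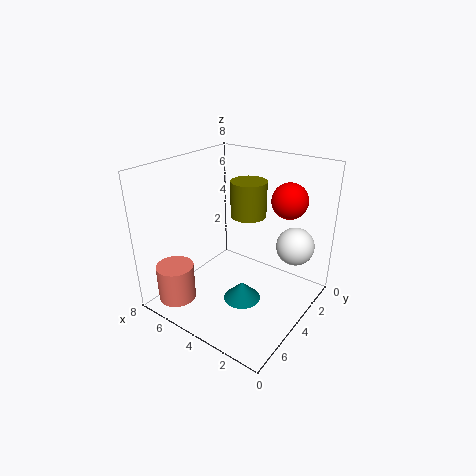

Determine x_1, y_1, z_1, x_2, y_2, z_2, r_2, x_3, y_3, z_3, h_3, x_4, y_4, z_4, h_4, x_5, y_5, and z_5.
x_1 = 1, y_1 = 3, z_1 = 4, x_2 = 4, y_2 = 3, z_2 = 5, r_2 = 1, x_3 = 3, y_3 = 5, z_3 = 1, h_3 = 1, x_4 = 6, y_4 = 7, z_4 = 1, h_4 = 2, x_5 = 2, y_5 = 2, z_5 = 6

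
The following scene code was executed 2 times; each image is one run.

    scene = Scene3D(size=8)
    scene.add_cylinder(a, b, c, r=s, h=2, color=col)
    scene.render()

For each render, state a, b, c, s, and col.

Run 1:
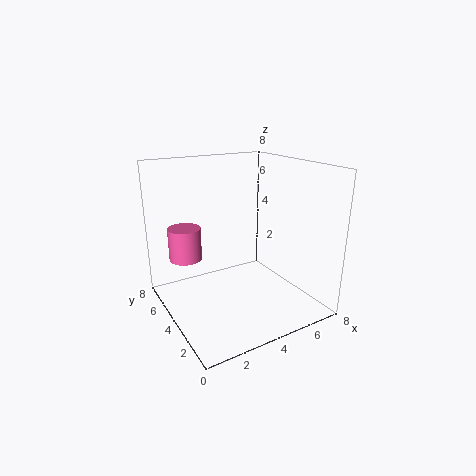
a = 2
b = 7
c = 2
s = 1
col = 'hotpink'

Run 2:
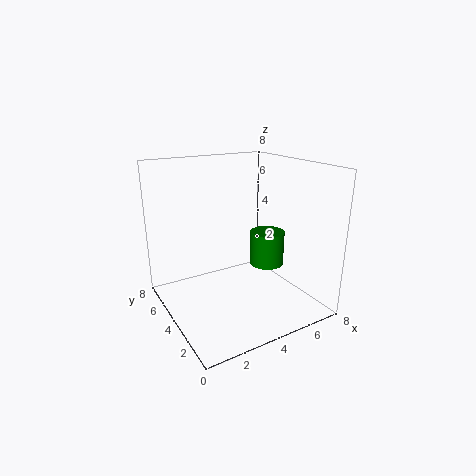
a = 6
b = 4
c = 2
s = 1
col = 'green'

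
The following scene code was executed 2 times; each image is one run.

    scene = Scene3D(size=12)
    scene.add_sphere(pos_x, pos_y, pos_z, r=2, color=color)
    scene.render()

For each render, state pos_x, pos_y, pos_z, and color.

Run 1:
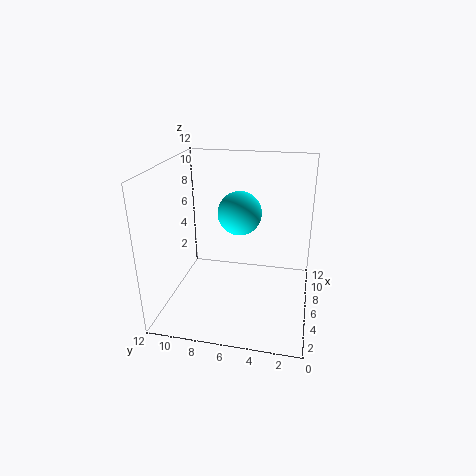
pos_x = 9, pos_y = 6.5, pos_z = 7, color = 'cyan'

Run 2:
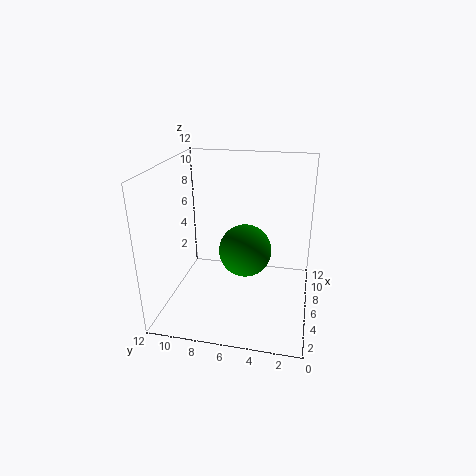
pos_x = 4, pos_y = 5, pos_z = 6, color = 'green'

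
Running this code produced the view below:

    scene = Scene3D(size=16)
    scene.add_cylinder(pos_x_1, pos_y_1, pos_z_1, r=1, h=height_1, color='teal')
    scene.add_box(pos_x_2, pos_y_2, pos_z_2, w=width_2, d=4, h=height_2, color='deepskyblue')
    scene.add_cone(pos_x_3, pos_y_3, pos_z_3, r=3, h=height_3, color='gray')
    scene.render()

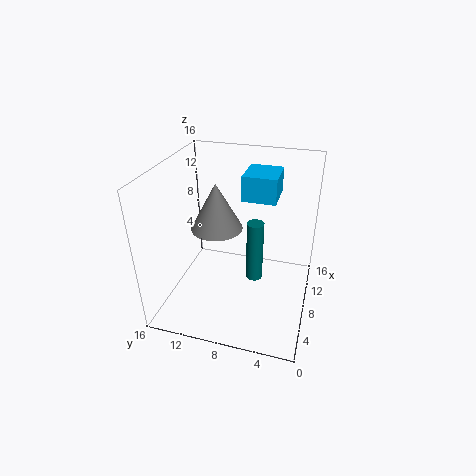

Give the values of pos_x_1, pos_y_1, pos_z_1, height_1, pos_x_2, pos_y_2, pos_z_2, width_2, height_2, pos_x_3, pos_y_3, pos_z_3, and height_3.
pos_x_1 = 10, pos_y_1 = 6.5, pos_z_1 = 1.5, height_1 = 7.5, pos_x_2 = 11, pos_y_2 = 4.5, pos_z_2 = 11, width_2 = 4.5, height_2 = 3, pos_x_3 = 9.5, pos_y_3 = 11, pos_z_3 = 8, height_3 = 5.5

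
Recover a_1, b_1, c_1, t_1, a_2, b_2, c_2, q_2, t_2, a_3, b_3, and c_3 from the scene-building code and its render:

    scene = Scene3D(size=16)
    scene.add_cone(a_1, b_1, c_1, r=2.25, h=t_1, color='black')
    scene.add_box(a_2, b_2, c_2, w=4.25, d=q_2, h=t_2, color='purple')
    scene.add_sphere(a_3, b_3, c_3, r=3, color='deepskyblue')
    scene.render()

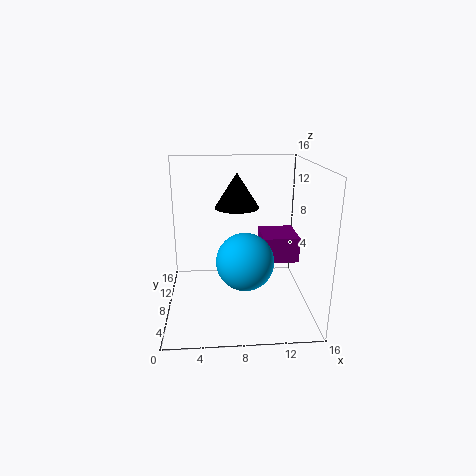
a_1 = 7.75, b_1 = 6.25, c_1 = 12, t_1 = 3.5, a_2 = 11, b_2 = 8.5, c_2 = 4.5, q_2 = 4.75, t_2 = 3, a_3 = 8.5, b_3 = 5, c_3 = 6.5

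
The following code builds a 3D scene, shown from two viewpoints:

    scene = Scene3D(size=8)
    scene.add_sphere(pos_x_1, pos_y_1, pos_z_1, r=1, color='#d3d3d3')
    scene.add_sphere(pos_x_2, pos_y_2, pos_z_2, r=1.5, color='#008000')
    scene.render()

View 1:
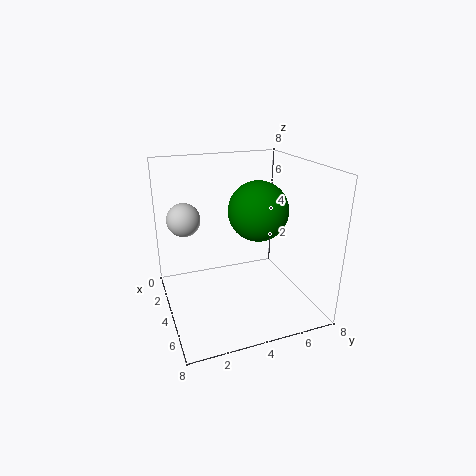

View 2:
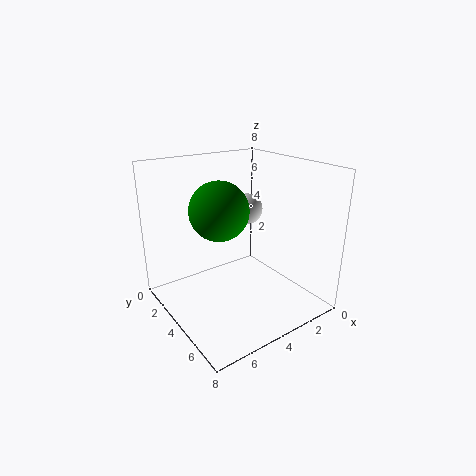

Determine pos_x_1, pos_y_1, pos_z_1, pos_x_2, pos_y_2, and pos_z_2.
pos_x_1 = 1.5, pos_y_1 = 1.5, pos_z_1 = 4.5, pos_x_2 = 5.5, pos_y_2 = 4.5, pos_z_2 = 6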